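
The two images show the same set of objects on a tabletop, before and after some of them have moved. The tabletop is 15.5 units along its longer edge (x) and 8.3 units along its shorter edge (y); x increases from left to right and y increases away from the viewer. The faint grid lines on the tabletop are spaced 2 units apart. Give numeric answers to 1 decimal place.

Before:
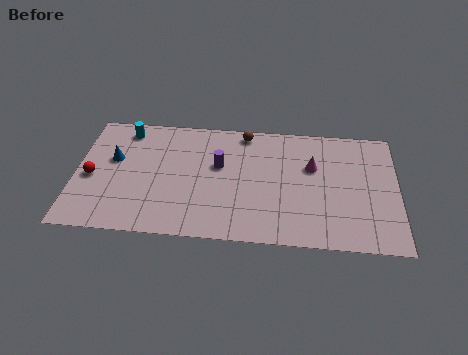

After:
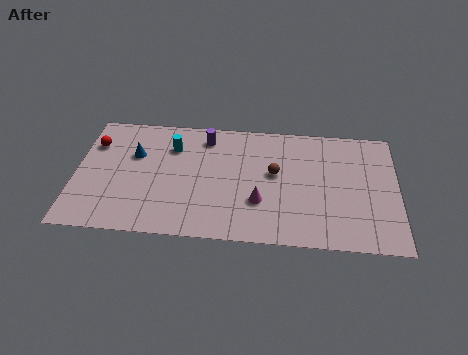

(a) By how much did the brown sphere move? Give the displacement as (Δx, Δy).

(1.5, -2.7)

The brown sphere started near (8.1, 7.4) and ended near (9.6, 4.7).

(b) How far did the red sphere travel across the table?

2.3

The red sphere moved from about (0.8, 3.7) to (0.8, 6.0), a distance of √(0.0² + 2.3²) ≈ 2.3.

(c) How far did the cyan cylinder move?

2.5

The cyan cylinder was near (2.3, 7.1) before and (4.6, 6.1) after, so it travelled √(2.3² + 1.0²) ≈ 2.5 units.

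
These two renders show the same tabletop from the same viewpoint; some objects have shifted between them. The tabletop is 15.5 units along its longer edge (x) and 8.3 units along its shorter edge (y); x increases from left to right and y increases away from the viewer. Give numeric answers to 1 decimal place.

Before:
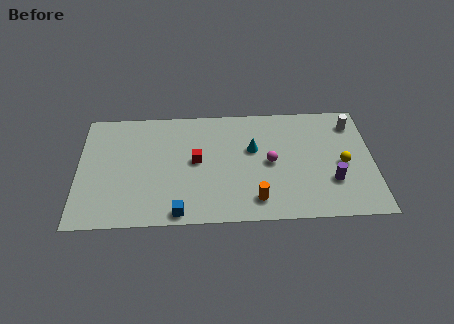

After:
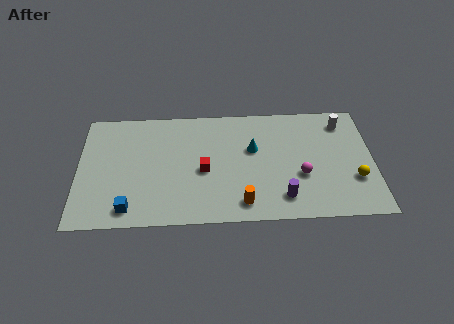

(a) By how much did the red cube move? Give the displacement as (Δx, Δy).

(0.4, -0.7)

From the two frames, the red cube sits at roughly (6.2, 4.4) before and (6.6, 3.7) after.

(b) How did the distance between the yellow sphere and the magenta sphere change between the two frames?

-1.0

They were about 3.8 units apart before and 2.8 after — 1.0 units closer together.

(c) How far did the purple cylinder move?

2.8

The purple cylinder was near (13.3, 2.6) before and (10.7, 1.6) after, so it travelled √(2.6² + 1.0²) ≈ 2.8 units.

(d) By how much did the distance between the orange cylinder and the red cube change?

-1.1

The distance was about 4.2 in the first image and 3.1 in the second, so they moved 1.1 units closer together.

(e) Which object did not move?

the cyan cone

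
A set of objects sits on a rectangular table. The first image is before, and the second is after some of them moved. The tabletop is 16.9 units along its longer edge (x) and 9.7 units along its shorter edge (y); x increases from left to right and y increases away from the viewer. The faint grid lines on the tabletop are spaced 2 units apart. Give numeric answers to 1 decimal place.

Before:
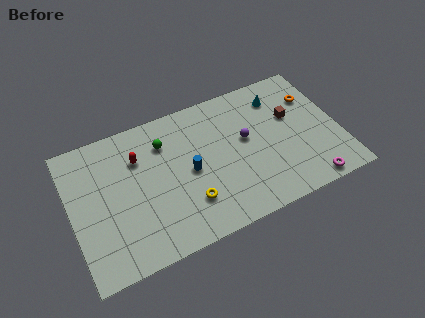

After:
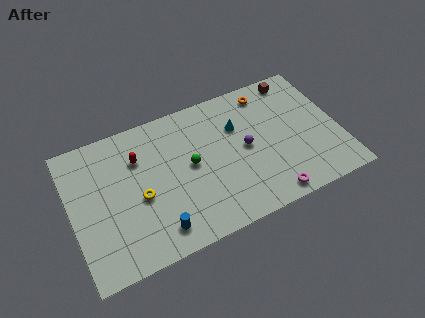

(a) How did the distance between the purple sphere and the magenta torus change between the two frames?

-1.7

They were about 5.7 units apart before and 4.0 after — 1.7 units closer together.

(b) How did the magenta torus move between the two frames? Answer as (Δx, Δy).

(-2.5, 0.1)

From the two frames, the magenta torus sits at roughly (14.5, 0.9) before and (12.0, 1.0) after.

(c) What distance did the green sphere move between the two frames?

2.6

The green sphere moved from about (6.1, 7.3) to (7.5, 5.1), a distance of √(1.4² + 2.2²) ≈ 2.6.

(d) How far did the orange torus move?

3.1

From (15.6, 6.9) to (12.8, 8.3), the orange torus covered √(2.8² + 1.4²) ≈ 3.1 units.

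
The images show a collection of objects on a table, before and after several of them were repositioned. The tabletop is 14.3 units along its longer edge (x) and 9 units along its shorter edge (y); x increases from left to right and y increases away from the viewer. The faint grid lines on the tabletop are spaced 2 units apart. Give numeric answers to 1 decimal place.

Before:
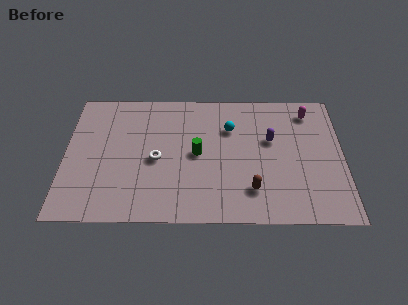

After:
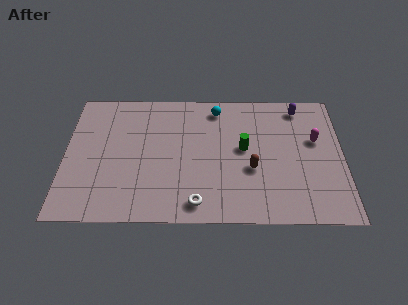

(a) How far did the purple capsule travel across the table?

2.7

From (10.6, 5.5) to (12.1, 7.8), the purple capsule covered √(1.5² + 2.3²) ≈ 2.7 units.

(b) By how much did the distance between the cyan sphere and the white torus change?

+2.2

They were about 4.4 units apart before and 6.6 after — 2.2 units further apart.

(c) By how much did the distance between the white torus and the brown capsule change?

-1.7

They were about 5.3 units apart before and 3.6 after — 1.7 units closer together.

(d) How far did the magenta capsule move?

2.0

The magenta capsule was near (12.6, 7.5) before and (12.9, 5.5) after, so it travelled √(0.3² + 2.0²) ≈ 2.0 units.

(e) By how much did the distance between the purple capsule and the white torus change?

+2.4

The distance was about 6.1 in the first image and 8.5 in the second, so they moved 2.4 units further apart.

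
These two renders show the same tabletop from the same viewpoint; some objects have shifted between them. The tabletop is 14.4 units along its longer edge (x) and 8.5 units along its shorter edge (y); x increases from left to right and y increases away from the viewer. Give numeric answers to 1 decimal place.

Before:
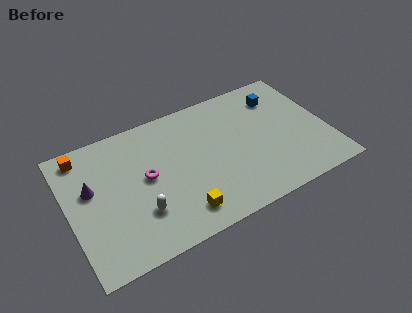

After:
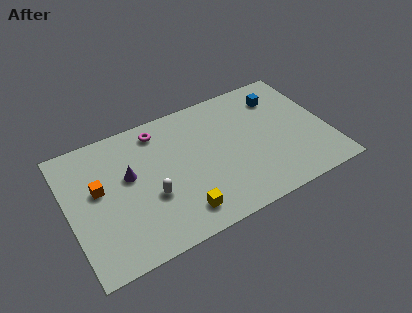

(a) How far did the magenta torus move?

2.9

The magenta torus was near (4.3, 4.5) before and (5.3, 7.2) after, so it travelled √(1.0² + 2.7²) ≈ 2.9 units.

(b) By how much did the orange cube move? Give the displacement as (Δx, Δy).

(0.6, -2.5)

From the two frames, the orange cube sits at roughly (1.1, 7.4) before and (1.7, 4.9) after.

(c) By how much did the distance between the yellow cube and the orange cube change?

-2.2

They were about 7.5 units apart before and 5.3 after — 2.2 units closer together.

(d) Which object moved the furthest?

the magenta torus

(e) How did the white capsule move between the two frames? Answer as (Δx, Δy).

(0.7, 0.7)

The white capsule was at about (3.7, 2.5) and moved to about (4.4, 3.2).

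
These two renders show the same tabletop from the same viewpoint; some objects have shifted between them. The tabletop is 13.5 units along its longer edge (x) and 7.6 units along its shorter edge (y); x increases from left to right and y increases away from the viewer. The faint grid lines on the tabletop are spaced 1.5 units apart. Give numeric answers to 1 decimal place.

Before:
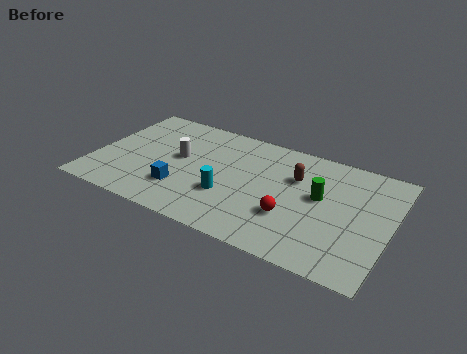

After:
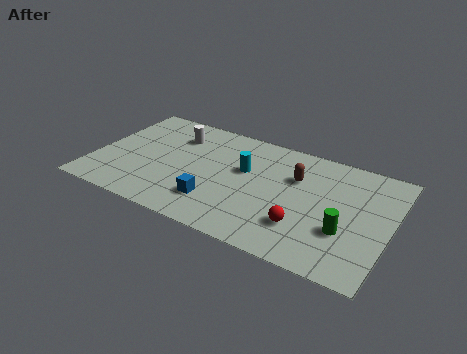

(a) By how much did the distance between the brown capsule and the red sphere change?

+0.5

The distance was about 2.6 in the first image and 3.1 in the second, so they moved 0.5 units further apart.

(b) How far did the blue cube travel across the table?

1.6

From (4.2, 2.1) to (5.8, 1.9), the blue cube covered √(1.6² + 0.2²) ≈ 1.6 units.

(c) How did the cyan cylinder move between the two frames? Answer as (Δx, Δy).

(0.5, 2.0)

The cyan cylinder started near (6.3, 2.6) and ended near (6.8, 4.6).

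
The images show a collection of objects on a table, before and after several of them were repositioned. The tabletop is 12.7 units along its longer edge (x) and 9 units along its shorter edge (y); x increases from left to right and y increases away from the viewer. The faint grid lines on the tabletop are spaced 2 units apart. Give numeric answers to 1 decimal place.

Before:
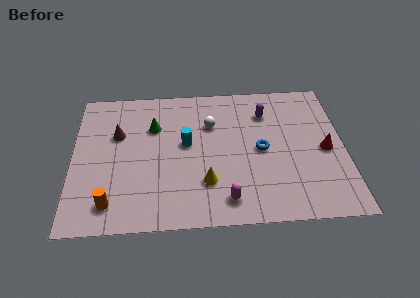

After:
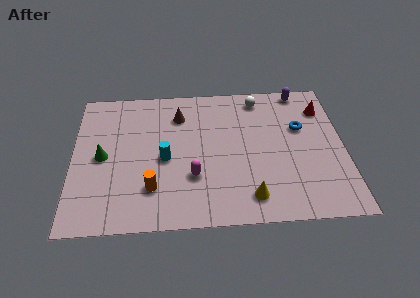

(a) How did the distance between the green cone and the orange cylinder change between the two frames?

-2.0

Before: roughly 5.1 units apart; after: 3.1. That's 2.0 units closer together.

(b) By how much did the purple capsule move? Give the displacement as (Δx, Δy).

(1.7, 1.4)

The purple capsule was at about (9.1, 6.8) and moved to about (10.8, 8.2).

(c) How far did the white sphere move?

2.8

The white sphere was near (6.5, 6.2) before and (8.8, 7.8) after, so it travelled √(2.3² + 1.6²) ≈ 2.8 units.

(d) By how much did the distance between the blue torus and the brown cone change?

-1.0

They were about 6.8 units apart before and 5.8 after — 1.0 units closer together.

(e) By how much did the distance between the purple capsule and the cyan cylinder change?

+3.5

The distance was about 4.2 in the first image and 7.7 in the second, so they moved 3.5 units further apart.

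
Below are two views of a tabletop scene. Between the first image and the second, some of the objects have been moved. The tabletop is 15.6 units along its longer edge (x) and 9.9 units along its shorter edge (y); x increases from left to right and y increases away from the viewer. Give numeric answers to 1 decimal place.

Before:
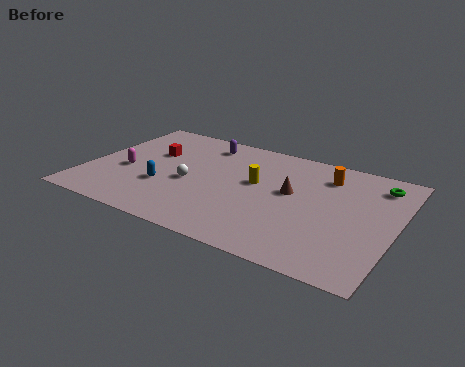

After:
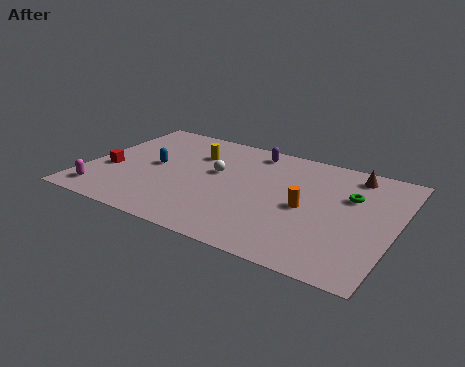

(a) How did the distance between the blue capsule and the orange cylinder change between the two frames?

-1.0

They were about 8.9 units apart before and 7.9 after — 1.0 units closer together.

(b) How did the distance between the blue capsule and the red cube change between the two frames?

-0.6

They were about 3.1 units apart before and 2.5 after — 0.6 units closer together.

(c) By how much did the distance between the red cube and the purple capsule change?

+5.1

Before: roughly 3.1 units apart; after: 8.2. That's 5.1 units further apart.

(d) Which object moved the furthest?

the brown cone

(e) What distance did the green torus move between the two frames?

2.0

From (14.4, 8.1) to (13.2, 6.5), the green torus covered √(1.2² + 1.6²) ≈ 2.0 units.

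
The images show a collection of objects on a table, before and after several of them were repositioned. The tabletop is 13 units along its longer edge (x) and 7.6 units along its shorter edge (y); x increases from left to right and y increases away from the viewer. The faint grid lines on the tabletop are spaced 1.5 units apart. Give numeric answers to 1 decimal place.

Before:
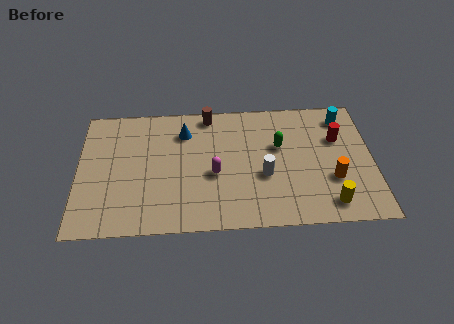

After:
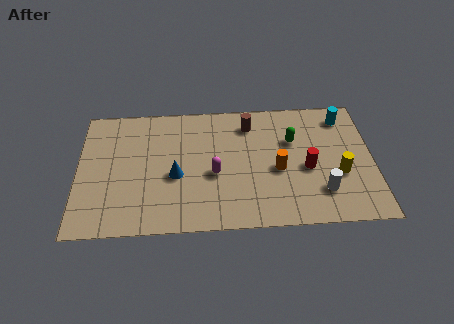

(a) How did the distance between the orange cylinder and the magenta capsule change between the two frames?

-2.4

They were about 5.2 units apart before and 2.8 after — 2.4 units closer together.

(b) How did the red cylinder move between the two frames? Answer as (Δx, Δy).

(-1.4, -1.7)

From the two frames, the red cylinder sits at roughly (11.5, 5.0) before and (10.1, 3.3) after.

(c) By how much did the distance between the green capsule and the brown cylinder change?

-1.5

They were about 3.7 units apart before and 2.2 after — 1.5 units closer together.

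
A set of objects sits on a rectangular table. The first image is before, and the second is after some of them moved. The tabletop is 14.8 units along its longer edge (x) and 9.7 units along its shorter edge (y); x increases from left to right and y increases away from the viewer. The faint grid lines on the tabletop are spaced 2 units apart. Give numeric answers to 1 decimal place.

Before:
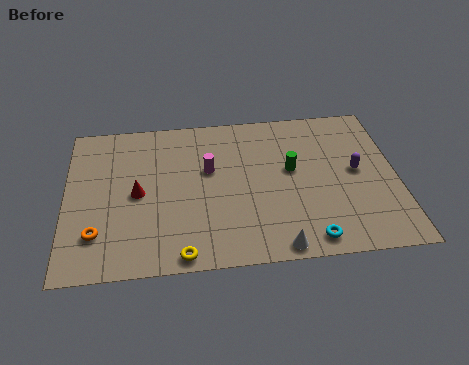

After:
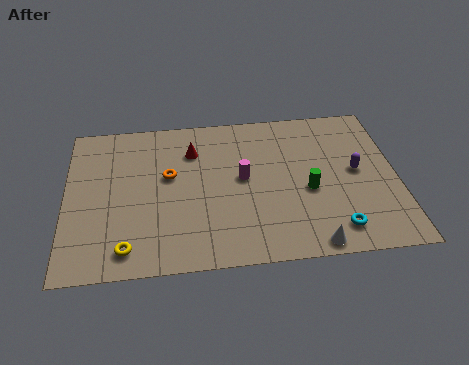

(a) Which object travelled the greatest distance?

the orange torus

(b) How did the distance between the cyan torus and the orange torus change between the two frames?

-1.0

They were about 9.4 units apart before and 8.4 after — 1.0 units closer together.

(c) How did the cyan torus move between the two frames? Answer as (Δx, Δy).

(1.2, 0.5)

From the two frames, the cyan torus sits at roughly (10.7, 1.1) before and (11.9, 1.6) after.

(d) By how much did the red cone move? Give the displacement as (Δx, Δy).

(2.5, 2.5)

The red cone started near (3.2, 4.7) and ended near (5.7, 7.2).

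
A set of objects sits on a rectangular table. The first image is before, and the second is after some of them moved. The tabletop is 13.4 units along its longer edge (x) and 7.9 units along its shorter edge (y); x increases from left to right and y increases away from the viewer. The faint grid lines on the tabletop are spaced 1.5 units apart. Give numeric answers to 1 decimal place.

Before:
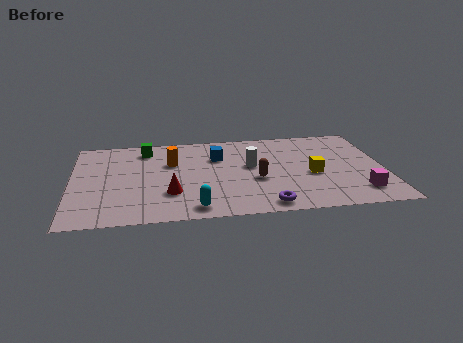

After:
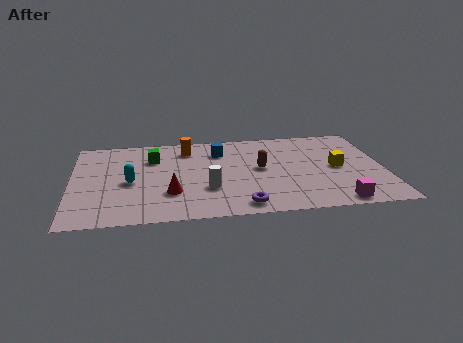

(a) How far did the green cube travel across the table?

0.9

The green cube moved from about (3.2, 6.6) to (3.5, 5.7), a distance of √(0.3² + 0.9²) ≈ 0.9.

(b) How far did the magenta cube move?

1.3

From (12.2, 1.6) to (11.2, 0.8), the magenta cube covered √(1.0² + 0.8²) ≈ 1.3 units.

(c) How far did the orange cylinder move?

1.4

The orange cylinder was near (4.3, 5.2) before and (5.0, 6.4) after, so it travelled √(0.7² + 1.2²) ≈ 1.4 units.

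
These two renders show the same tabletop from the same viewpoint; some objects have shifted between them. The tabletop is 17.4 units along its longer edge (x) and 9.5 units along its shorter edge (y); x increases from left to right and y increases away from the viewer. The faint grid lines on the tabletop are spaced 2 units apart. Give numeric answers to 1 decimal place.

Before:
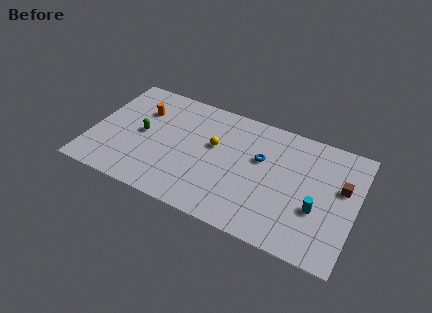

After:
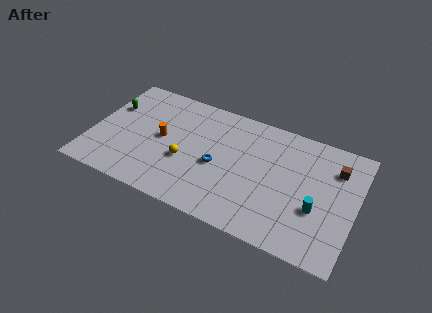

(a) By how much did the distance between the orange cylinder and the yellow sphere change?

-3.0

Before: roughly 5.1 units apart; after: 2.1. That's 3.0 units closer together.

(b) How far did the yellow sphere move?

2.6

The yellow sphere moved from about (8.0, 5.7) to (6.3, 3.7), a distance of √(1.7² + 2.0²) ≈ 2.6.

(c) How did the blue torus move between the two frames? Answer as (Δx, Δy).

(-2.7, -1.7)

The blue torus started near (11.1, 5.9) and ended near (8.4, 4.2).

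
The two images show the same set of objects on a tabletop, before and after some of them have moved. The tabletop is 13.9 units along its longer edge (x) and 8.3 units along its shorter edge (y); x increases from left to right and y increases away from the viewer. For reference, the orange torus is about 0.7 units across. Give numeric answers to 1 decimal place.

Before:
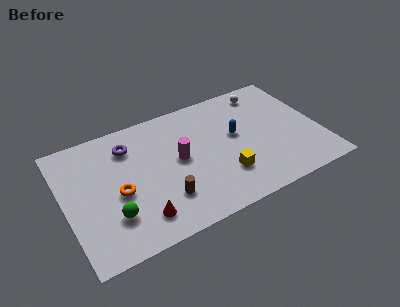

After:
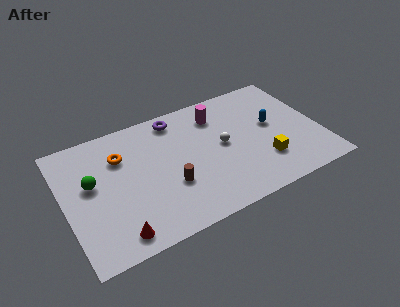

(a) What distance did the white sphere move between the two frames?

4.0

From (11.4, 7.1) to (8.6, 4.3), the white sphere covered √(2.8² + 2.8²) ≈ 4.0 units.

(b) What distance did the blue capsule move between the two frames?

2.0

From (9.4, 4.7) to (11.4, 4.6), the blue capsule covered √(2.0² + 0.1²) ≈ 2.0 units.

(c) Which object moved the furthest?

the white sphere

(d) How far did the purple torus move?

2.8

From (3.7, 6.4) to (6.4, 7.2), the purple torus covered √(2.7² + 0.8²) ≈ 2.8 units.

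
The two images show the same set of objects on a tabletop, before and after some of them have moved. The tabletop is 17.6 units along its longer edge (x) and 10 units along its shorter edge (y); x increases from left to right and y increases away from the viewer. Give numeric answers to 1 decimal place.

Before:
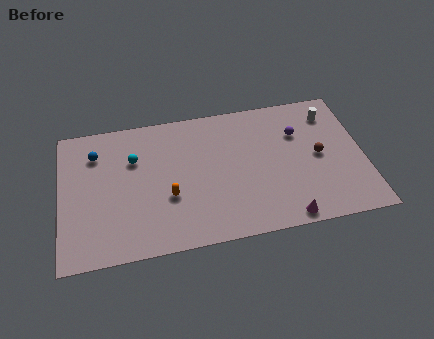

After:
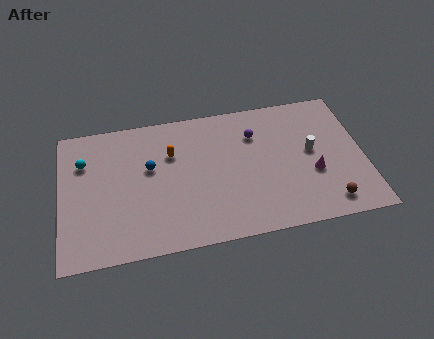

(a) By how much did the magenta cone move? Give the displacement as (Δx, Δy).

(1.8, 2.9)

The magenta cone started near (12.8, 0.9) and ended near (14.6, 3.8).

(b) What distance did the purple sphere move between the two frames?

2.5

From (13.9, 6.9) to (11.4, 7.3), the purple sphere covered √(2.5² + 0.4²) ≈ 2.5 units.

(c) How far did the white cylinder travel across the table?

2.9

The white cylinder moved from about (15.9, 8.0) to (14.6, 5.4), a distance of √(1.3² + 2.6²) ≈ 2.9.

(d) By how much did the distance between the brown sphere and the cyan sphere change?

+4.1

The distance was about 10.9 in the first image and 15.0 in the second, so they moved 4.1 units further apart.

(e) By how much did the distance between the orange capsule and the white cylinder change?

-2.4

The distance was about 10.6 in the first image and 8.2 in the second, so they moved 2.4 units closer together.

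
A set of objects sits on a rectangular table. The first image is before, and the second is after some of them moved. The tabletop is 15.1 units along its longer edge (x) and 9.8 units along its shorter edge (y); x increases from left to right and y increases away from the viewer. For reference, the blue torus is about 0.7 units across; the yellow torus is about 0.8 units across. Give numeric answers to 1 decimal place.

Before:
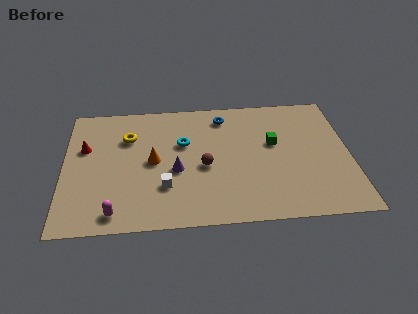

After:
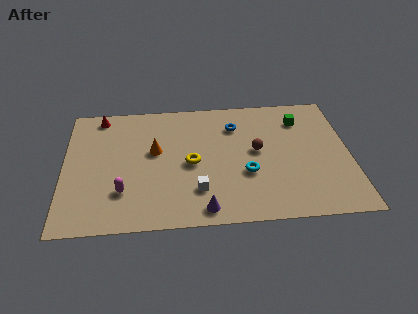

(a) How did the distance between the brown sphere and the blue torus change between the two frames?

-1.7

The distance was about 4.1 in the first image and 2.4 in the second, so they moved 1.7 units closer together.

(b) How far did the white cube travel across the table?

1.7

The white cube moved from about (5.3, 2.9) to (7.0, 2.5), a distance of √(1.7² + 0.4²) ≈ 1.7.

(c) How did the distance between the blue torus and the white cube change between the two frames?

-0.9

The distance was about 6.2 in the first image and 5.3 in the second, so they moved 0.9 units closer together.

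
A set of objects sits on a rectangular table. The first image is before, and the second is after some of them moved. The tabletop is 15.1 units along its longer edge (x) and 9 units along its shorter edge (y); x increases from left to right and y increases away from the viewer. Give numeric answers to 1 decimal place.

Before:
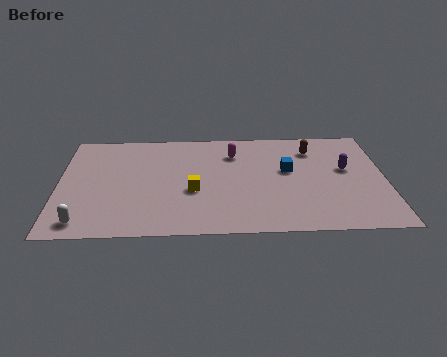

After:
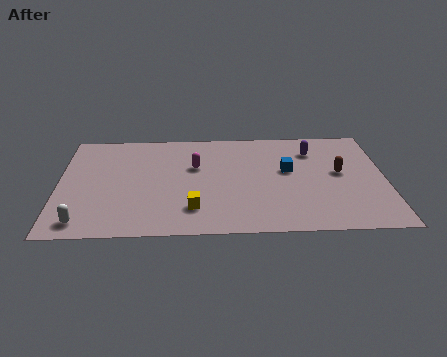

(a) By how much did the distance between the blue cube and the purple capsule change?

-0.6

Before: roughly 2.7 units apart; after: 2.1. That's 0.6 units closer together.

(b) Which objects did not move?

the blue cube and the white capsule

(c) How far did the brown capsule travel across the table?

2.4

The brown capsule was near (11.8, 7.0) before and (13.0, 4.9) after, so it travelled √(1.2² + 2.1²) ≈ 2.4 units.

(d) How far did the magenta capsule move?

2.1

The magenta capsule was near (8.1, 6.8) before and (6.3, 5.7) after, so it travelled √(1.8² + 1.1²) ≈ 2.1 units.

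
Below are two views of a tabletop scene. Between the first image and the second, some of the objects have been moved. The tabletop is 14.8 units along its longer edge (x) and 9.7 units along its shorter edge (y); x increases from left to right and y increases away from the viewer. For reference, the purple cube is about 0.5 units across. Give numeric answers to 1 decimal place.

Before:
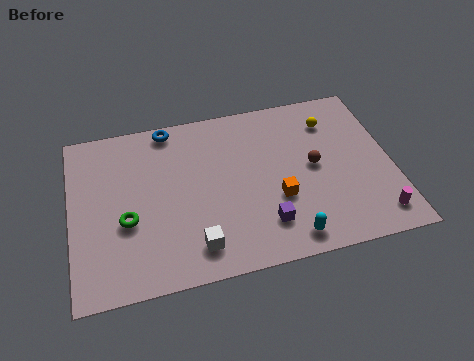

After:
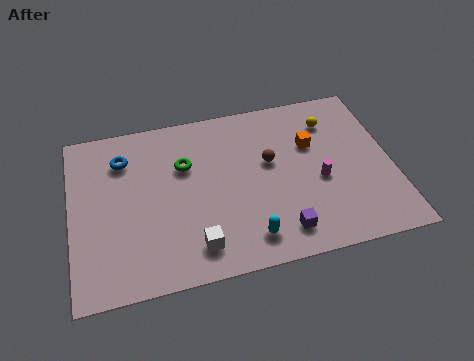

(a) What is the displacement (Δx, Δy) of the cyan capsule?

(-1.8, 0.4)

The cyan capsule started near (9.7, 1.2) and ended near (7.9, 1.6).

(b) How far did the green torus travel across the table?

3.8

The green torus was near (2.5, 3.8) before and (5.3, 6.4) after, so it travelled √(2.8² + 2.6²) ≈ 3.8 units.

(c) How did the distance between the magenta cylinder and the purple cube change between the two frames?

-1.9

The distance was about 5.1 in the first image and 3.2 in the second, so they moved 1.9 units closer together.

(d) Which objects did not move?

the white cube and the yellow sphere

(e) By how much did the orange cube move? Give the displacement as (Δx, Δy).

(1.8, 2.8)

The orange cube started near (9.4, 3.5) and ended near (11.2, 6.3).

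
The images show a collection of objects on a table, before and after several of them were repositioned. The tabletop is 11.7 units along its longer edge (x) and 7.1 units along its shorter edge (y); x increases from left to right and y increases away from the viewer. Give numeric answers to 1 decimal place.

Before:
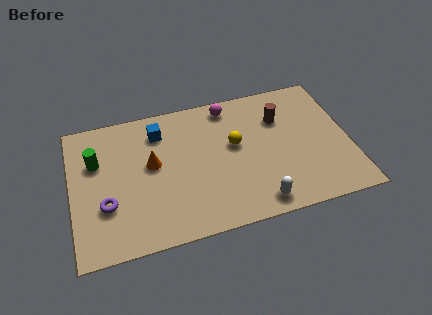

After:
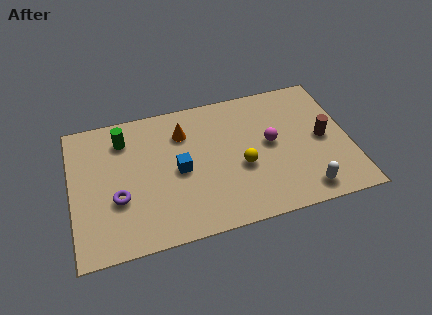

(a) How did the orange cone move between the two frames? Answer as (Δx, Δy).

(1.4, 1.3)

From the two frames, the orange cone sits at roughly (3.4, 4.0) before and (4.8, 5.3) after.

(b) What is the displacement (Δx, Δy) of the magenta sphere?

(1.6, -2.4)

The magenta sphere was at about (6.8, 6.2) and moved to about (8.4, 3.8).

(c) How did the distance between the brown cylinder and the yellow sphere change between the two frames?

+1.4

The distance was about 2.2 in the first image and 3.6 in the second, so they moved 1.4 units further apart.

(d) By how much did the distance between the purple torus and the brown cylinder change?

+0.8

They were about 7.9 units apart before and 8.7 after — 0.8 units further apart.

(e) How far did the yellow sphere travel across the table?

1.2

From (6.9, 4.1) to (7.1, 2.9), the yellow sphere covered √(0.2² + 1.2²) ≈ 1.2 units.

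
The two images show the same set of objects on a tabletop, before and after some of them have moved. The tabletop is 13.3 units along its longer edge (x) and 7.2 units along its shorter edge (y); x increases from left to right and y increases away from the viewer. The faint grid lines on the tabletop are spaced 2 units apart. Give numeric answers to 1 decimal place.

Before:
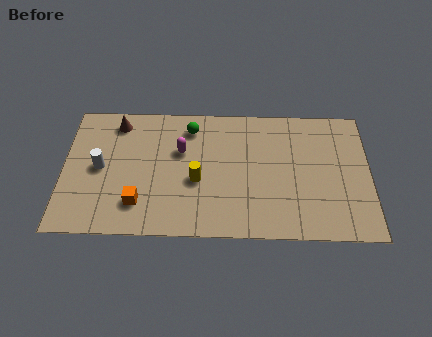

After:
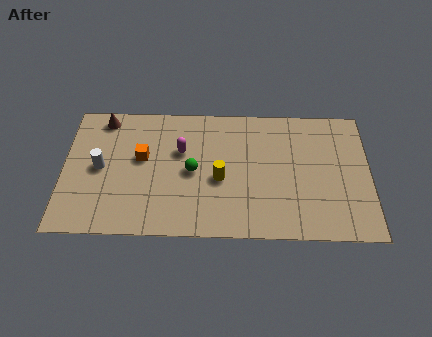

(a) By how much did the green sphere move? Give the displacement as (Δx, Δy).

(0.1, -2.4)

The green sphere started near (5.5, 5.9) and ended near (5.6, 3.5).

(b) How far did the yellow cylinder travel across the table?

1.0

From (5.8, 3.0) to (6.8, 3.1), the yellow cylinder covered √(1.0² + 0.1²) ≈ 1.0 units.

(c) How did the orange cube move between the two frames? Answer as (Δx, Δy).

(0.1, 2.5)

The orange cube was at about (3.3, 1.7) and moved to about (3.4, 4.2).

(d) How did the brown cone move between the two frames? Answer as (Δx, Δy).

(-0.6, 0.2)

From the two frames, the brown cone sits at roughly (2.3, 6.1) before and (1.7, 6.3) after.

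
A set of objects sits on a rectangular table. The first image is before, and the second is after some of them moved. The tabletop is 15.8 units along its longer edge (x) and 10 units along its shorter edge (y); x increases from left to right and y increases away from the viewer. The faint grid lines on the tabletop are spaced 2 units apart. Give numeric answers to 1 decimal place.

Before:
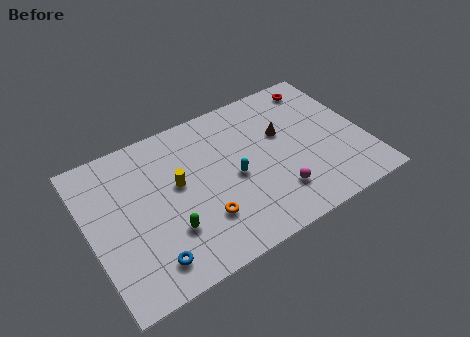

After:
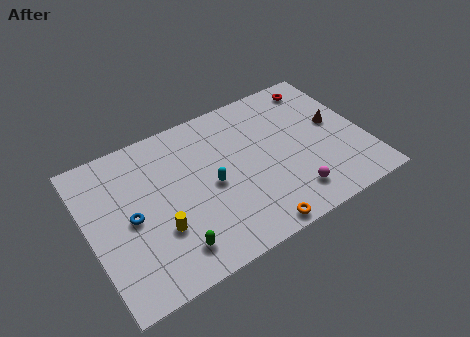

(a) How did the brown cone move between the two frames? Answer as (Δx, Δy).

(3.0, -0.7)

The brown cone was at about (11.3, 6.2) and moved to about (14.3, 5.5).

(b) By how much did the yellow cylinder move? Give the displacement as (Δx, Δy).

(-1.4, -2.4)

The yellow cylinder started near (5.1, 5.7) and ended near (3.7, 3.3).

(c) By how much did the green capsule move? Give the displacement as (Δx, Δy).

(0.0, -1.2)

The green capsule was at about (4.2, 3.0) and moved to about (4.2, 1.8).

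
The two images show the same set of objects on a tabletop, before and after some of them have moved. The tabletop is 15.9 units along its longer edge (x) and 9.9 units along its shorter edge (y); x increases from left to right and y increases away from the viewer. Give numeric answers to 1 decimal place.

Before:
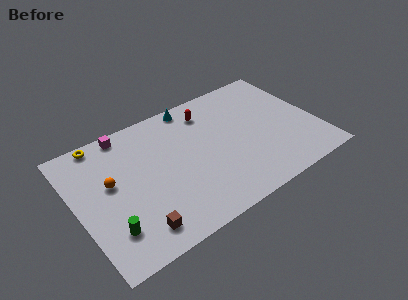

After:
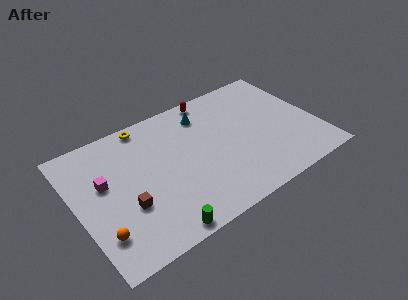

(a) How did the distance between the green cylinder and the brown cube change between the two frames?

+1.3

They were about 1.8 units apart before and 3.1 after — 1.3 units further apart.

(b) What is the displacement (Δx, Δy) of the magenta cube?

(-1.9, -3.1)

The magenta cube was at about (3.8, 9.0) and moved to about (1.9, 5.9).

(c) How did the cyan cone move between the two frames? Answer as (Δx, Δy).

(0.6, -1.1)

From the two frames, the cyan cone sits at roughly (8.3, 9.0) before and (8.9, 7.9) after.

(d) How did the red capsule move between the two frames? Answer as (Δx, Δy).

(0.4, 1.0)

The red capsule started near (9.2, 8.0) and ended near (9.6, 9.0).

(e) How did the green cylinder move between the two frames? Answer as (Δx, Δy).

(2.9, -1.6)

From the two frames, the green cylinder sits at roughly (1.7, 2.4) before and (4.6, 0.8) after.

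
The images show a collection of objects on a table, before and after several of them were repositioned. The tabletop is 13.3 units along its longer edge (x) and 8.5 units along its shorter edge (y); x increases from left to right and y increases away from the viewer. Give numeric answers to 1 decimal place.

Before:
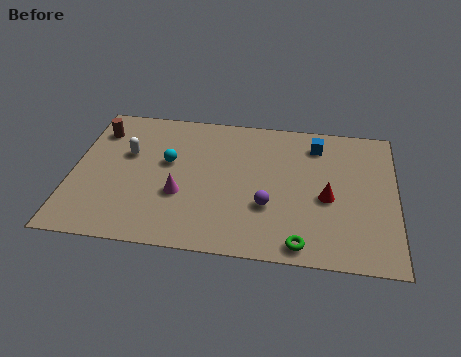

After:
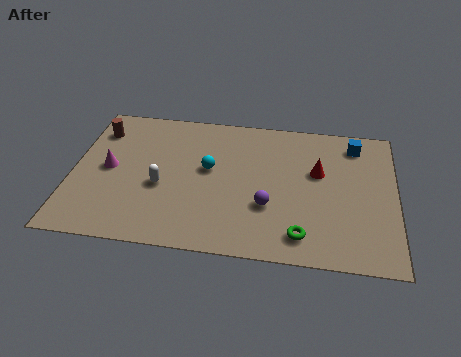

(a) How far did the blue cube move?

1.6

From (10.0, 6.9) to (11.6, 7.1), the blue cube covered √(1.6² + 0.2²) ≈ 1.6 units.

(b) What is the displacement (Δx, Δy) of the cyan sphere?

(1.7, -0.2)

The cyan sphere started near (3.9, 5.0) and ended near (5.6, 4.8).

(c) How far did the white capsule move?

2.3

The white capsule moved from about (2.2, 5.3) to (3.7, 3.5), a distance of √(1.5² + 1.8²) ≈ 2.3.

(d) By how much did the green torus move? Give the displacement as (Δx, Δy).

(0.0, 0.5)

The green torus was at about (9.5, 0.9) and moved to about (9.5, 1.4).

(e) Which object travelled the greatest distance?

the magenta cone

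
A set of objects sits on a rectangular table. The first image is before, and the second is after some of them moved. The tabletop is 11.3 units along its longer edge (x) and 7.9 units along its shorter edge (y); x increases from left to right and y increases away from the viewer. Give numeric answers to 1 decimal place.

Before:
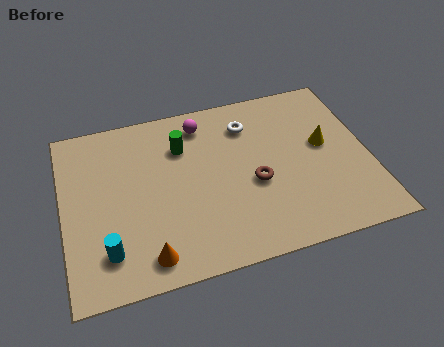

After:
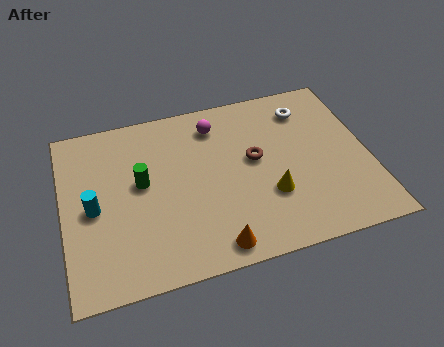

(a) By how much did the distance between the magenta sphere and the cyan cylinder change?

-0.8

They were about 6.2 units apart before and 5.4 after — 0.8 units closer together.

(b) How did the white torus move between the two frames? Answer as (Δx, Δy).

(2.2, 0.2)

The white torus was at about (7.0, 6.1) and moved to about (9.2, 6.3).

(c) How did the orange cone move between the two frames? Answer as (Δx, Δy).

(2.4, -0.2)

From the two frames, the orange cone sits at roughly (2.9, 1.1) before and (5.3, 0.9) after.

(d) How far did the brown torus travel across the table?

1.1

From (7.0, 3.3) to (7.1, 4.4), the brown torus covered √(0.1² + 1.1²) ≈ 1.1 units.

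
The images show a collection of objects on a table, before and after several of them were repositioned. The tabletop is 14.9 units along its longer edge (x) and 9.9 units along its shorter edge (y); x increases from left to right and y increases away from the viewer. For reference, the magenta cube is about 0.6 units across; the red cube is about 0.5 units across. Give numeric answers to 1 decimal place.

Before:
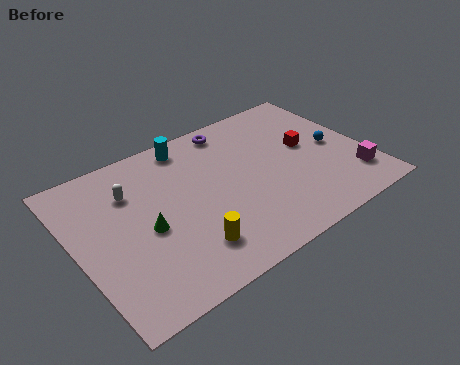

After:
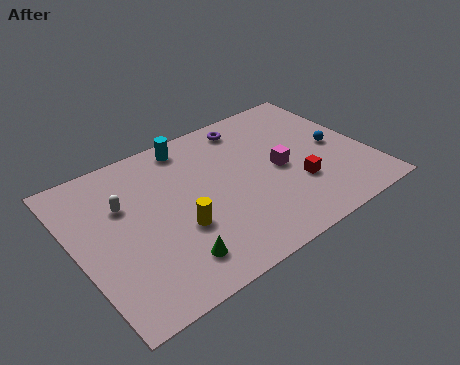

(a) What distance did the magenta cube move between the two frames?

4.2

The magenta cube was near (13.8, 2.2) before and (10.4, 4.7) after, so it travelled √(3.4² + 2.5²) ≈ 4.2 units.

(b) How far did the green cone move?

2.6

The green cone moved from about (3.4, 4.4) to (4.2, 1.9), a distance of √(0.8² + 2.5²) ≈ 2.6.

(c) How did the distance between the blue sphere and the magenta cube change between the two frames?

+0.4

Before: roughly 2.6 units apart; after: 3.0. That's 0.4 units further apart.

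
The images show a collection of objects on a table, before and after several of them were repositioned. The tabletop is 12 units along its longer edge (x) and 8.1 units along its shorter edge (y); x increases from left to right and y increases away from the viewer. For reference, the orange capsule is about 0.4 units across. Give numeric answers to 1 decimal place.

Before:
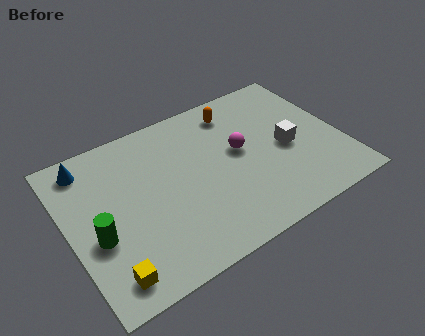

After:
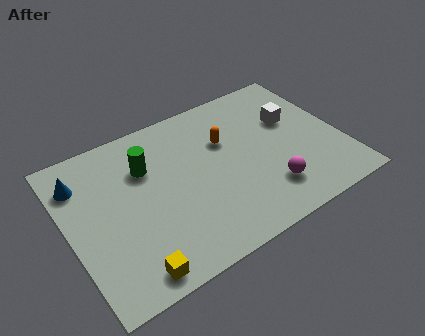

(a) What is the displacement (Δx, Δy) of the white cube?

(0.5, 1.4)

The white cube was at about (9.6, 3.7) and moved to about (10.1, 5.1).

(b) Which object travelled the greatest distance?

the green cylinder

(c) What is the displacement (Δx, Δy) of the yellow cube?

(0.9, -0.3)

From the two frames, the yellow cube sits at roughly (1.3, 1.2) before and (2.2, 0.9) after.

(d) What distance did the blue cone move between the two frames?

0.8

The blue cone was near (1.2, 6.9) before and (0.8, 6.2) after, so it travelled √(0.4² + 0.7²) ≈ 0.8 units.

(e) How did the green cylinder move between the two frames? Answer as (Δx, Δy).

(2.5, 2.4)

The green cylinder started near (1.1, 3.2) and ended near (3.6, 5.6).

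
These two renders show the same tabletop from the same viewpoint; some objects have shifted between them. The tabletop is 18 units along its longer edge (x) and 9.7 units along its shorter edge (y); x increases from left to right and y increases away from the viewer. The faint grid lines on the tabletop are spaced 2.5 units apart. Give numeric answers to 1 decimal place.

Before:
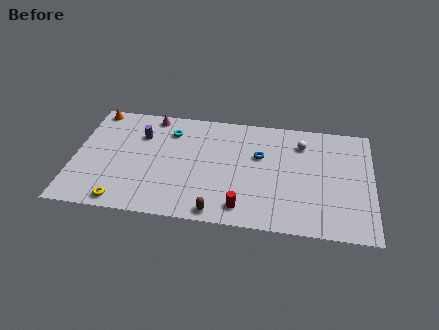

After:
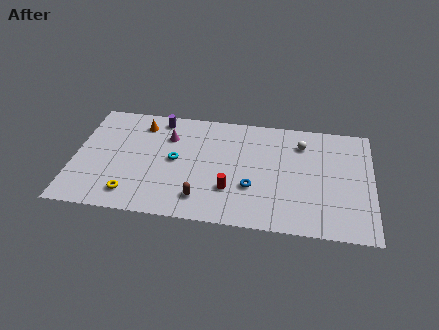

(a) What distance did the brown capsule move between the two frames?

1.4

The brown capsule moved from about (8.8, 0.9) to (7.8, 1.9), a distance of √(1.0² + 1.0²) ≈ 1.4.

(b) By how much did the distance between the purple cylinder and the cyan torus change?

+1.8

Before: roughly 1.9 units apart; after: 3.7. That's 1.8 units further apart.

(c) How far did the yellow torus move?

0.9

The yellow torus moved from about (3.1, 1.0) to (3.6, 1.7), a distance of √(0.5² + 0.7²) ≈ 0.9.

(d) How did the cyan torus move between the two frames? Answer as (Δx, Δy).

(0.4, -2.5)

From the two frames, the cyan torus sits at roughly (5.7, 7.5) before and (6.1, 5.0) after.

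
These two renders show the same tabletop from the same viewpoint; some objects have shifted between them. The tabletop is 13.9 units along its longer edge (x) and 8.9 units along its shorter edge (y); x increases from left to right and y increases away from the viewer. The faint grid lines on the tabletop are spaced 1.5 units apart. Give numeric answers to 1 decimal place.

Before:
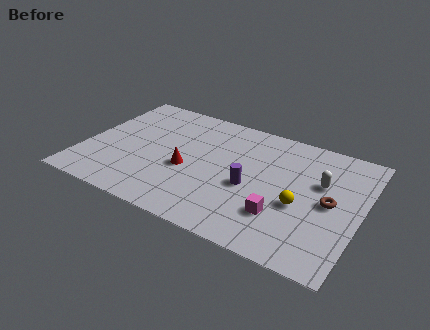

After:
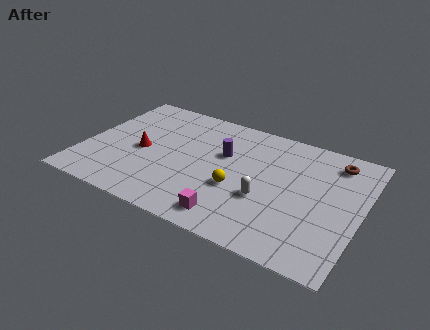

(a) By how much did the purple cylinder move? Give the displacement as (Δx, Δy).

(-1.6, 1.8)

From the two frames, the purple cylinder sits at roughly (8.5, 3.8) before and (6.9, 5.6) after.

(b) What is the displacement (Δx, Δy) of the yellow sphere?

(-3.1, -0.2)

The yellow sphere was at about (11.0, 3.6) and moved to about (7.9, 3.4).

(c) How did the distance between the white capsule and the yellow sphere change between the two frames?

-0.8

The distance was about 2.2 in the first image and 1.4 in the second, so they moved 0.8 units closer together.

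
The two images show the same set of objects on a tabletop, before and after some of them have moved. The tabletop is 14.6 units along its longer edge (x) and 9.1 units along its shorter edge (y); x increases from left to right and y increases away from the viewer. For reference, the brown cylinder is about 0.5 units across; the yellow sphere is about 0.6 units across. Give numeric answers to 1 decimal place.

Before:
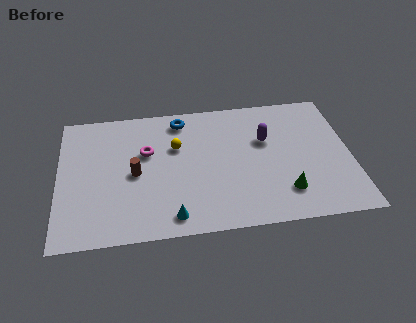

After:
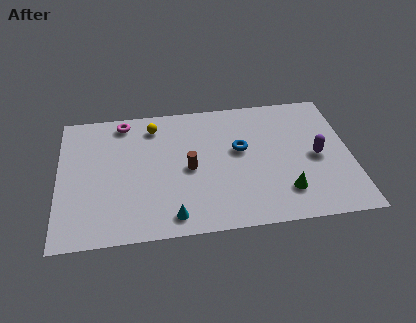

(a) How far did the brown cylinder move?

2.7

The brown cylinder was near (3.8, 4.3) before and (6.5, 4.3) after, so it travelled √(2.7² + 0.0²) ≈ 2.7 units.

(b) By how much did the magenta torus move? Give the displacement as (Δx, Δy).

(-1.1, 2.3)

The magenta torus was at about (4.4, 5.7) and moved to about (3.3, 8.0).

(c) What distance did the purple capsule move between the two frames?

2.9

From (10.4, 5.8) to (12.9, 4.3), the purple capsule covered √(2.5² + 1.5²) ≈ 2.9 units.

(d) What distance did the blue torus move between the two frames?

3.8

From (6.2, 7.8) to (9.1, 5.3), the blue torus covered √(2.9² + 2.5²) ≈ 3.8 units.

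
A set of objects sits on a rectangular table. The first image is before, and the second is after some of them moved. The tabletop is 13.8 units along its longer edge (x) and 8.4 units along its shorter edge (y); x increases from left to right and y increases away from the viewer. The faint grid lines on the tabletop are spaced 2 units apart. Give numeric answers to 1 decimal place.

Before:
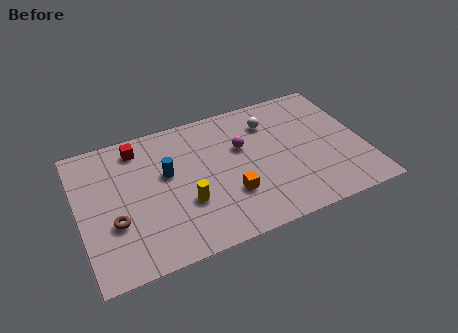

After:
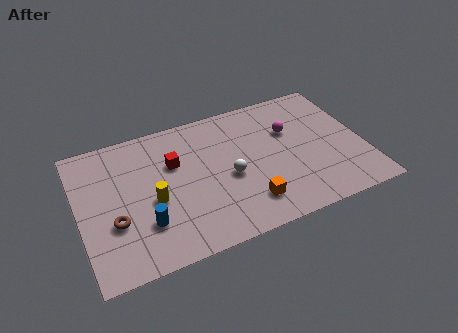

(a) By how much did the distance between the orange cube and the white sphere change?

-2.5

The distance was about 4.5 in the first image and 2.0 in the second, so they moved 2.5 units closer together.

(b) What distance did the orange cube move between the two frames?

1.1

The orange cube was near (7.1, 2.6) before and (7.9, 1.8) after, so it travelled √(0.8² + 0.8²) ≈ 1.1 units.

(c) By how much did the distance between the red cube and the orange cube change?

-1.1

Before: roughly 6.0 units apart; after: 4.9. That's 1.1 units closer together.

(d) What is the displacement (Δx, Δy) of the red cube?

(1.6, -1.6)

From the two frames, the red cube sits at roughly (3.1, 7.1) before and (4.7, 5.5) after.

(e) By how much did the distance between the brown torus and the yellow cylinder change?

-1.4

Before: roughly 3.4 units apart; after: 2.0. That's 1.4 units closer together.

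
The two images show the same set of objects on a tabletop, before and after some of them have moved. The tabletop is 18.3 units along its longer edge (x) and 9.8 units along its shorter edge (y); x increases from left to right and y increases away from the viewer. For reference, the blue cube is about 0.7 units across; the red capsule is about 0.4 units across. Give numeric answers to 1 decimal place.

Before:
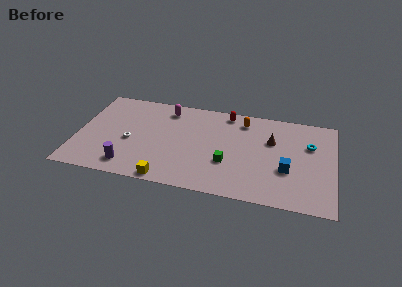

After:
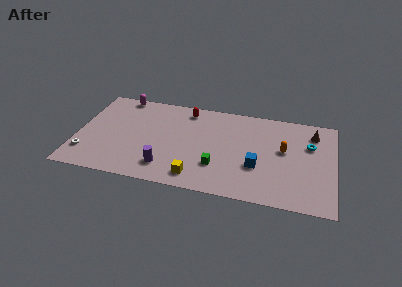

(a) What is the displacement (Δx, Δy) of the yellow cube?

(2.0, 0.7)

From the two frames, the yellow cube sits at roughly (6.7, 0.8) before and (8.7, 1.5) after.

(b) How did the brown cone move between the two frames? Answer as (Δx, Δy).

(2.9, 1.4)

The brown cone started near (13.8, 6.4) and ended near (16.7, 7.8).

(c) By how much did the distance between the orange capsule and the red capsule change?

+6.3

They were about 1.3 units apart before and 7.6 after — 6.3 units further apart.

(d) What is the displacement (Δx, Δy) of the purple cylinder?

(2.6, 0.4)

From the two frames, the purple cylinder sits at roughly (3.9, 1.6) before and (6.5, 2.0) after.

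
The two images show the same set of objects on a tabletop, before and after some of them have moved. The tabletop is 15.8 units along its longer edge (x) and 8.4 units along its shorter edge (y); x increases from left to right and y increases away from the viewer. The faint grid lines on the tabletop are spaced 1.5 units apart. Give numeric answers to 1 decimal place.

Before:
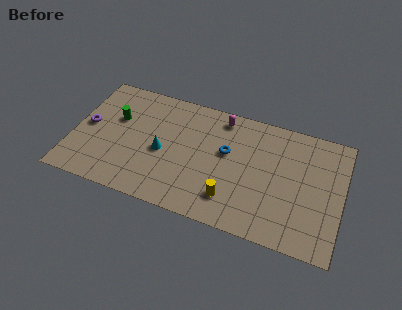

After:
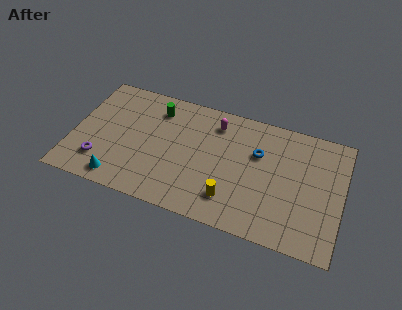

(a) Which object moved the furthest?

the cyan cone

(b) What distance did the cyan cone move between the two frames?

3.5

From (5.3, 3.8) to (3.0, 1.1), the cyan cone covered √(2.3² + 2.7²) ≈ 3.5 units.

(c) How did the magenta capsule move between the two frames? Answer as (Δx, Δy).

(-0.3, -0.5)

The magenta capsule was at about (8.5, 7.3) and moved to about (8.2, 6.8).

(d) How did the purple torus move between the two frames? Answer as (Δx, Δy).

(1.0, -2.3)

The purple torus started near (0.8, 4.3) and ended near (1.8, 2.0).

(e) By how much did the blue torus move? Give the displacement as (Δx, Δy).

(1.8, 0.5)

From the two frames, the blue torus sits at roughly (9.0, 5.0) before and (10.8, 5.5) after.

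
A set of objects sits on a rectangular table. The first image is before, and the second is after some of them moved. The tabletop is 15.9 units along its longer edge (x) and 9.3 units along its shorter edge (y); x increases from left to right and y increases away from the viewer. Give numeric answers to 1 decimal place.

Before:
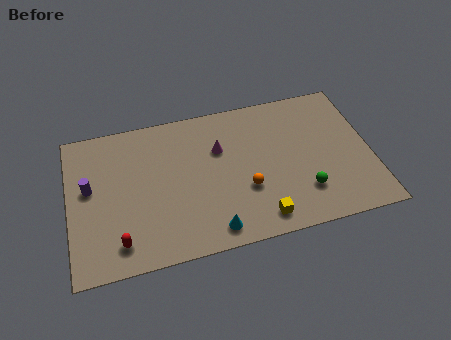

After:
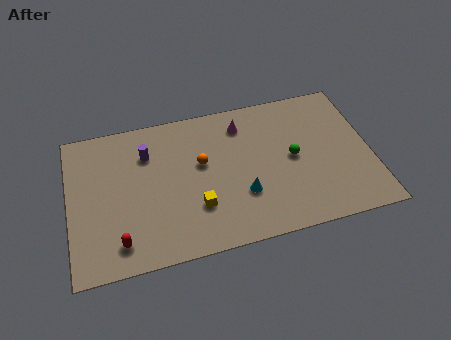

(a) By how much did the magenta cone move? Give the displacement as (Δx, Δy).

(1.3, 1.3)

The magenta cone was at about (8.0, 6.2) and moved to about (9.3, 7.5).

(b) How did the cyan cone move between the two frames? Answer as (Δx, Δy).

(1.7, 1.8)

From the two frames, the cyan cone sits at roughly (7.3, 1.2) before and (9.0, 3.0) after.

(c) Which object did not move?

the red capsule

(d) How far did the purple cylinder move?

3.4

The purple cylinder was near (1.1, 5.3) before and (4.2, 6.8) after, so it travelled √(3.1² + 1.5²) ≈ 3.4 units.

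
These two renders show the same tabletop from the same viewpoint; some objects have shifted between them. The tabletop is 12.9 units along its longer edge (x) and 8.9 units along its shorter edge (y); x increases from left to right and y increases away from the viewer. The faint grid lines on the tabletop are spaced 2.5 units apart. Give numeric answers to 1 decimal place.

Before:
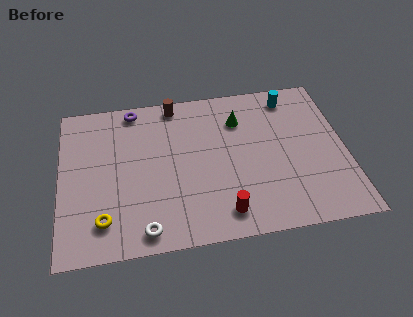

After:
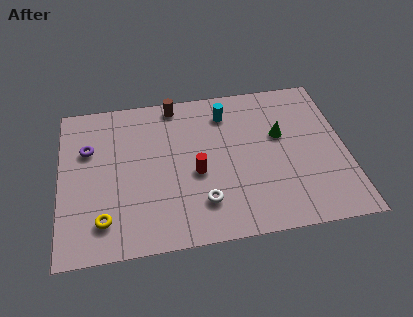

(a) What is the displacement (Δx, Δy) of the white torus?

(2.6, 1.1)

The white torus started near (3.7, 1.0) and ended near (6.3, 2.1).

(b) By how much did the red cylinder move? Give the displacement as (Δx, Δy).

(-1.1, 2.4)

From the two frames, the red cylinder sits at roughly (7.2, 1.4) before and (6.1, 3.8) after.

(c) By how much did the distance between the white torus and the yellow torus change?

+2.4

The distance was about 2.0 in the first image and 4.4 in the second, so they moved 2.4 units further apart.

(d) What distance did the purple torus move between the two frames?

3.0

From (3.4, 8.0) to (1.3, 5.9), the purple torus covered √(2.1² + 2.1²) ≈ 3.0 units.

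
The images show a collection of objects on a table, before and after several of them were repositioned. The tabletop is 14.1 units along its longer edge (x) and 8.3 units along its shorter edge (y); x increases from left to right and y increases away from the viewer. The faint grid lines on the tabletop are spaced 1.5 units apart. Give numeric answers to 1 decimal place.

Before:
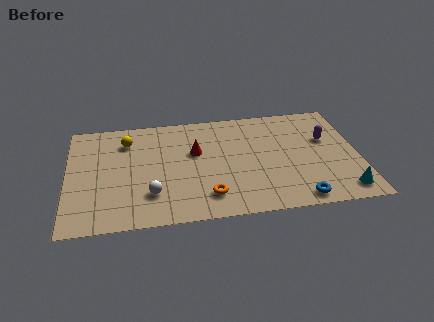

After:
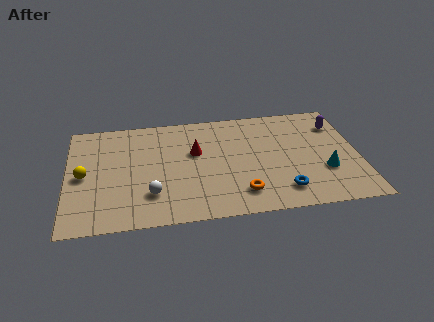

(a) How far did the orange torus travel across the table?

1.6

The orange torus moved from about (6.7, 1.7) to (8.3, 1.7), a distance of √(1.6² + 0.0²) ≈ 1.6.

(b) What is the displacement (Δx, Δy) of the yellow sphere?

(-2.1, -2.4)

From the two frames, the yellow sphere sits at roughly (2.9, 6.4) before and (0.8, 4.0) after.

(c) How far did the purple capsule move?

1.3

The purple capsule was near (12.6, 5.2) before and (13.2, 6.3) after, so it travelled √(0.6² + 1.1²) ≈ 1.3 units.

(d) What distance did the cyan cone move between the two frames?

1.8

The cyan cone was near (13.2, 1.2) before and (12.4, 2.8) after, so it travelled √(0.8² + 1.6²) ≈ 1.8 units.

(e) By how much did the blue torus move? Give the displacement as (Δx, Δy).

(-0.7, 0.7)

The blue torus was at about (11.0, 0.9) and moved to about (10.3, 1.6).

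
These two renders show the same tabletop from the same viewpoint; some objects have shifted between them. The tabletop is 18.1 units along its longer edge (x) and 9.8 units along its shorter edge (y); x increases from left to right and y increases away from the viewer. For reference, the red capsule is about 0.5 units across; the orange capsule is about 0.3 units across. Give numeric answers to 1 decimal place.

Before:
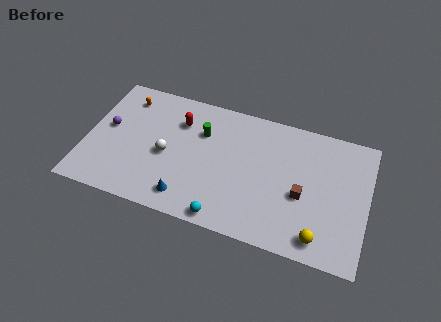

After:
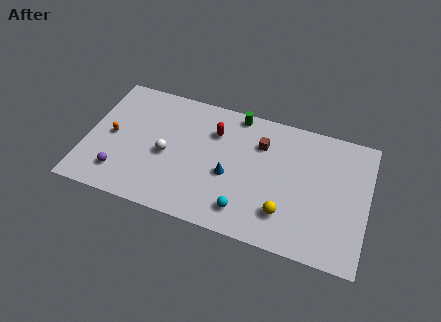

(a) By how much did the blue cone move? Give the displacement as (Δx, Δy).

(2.5, 2.5)

The blue cone was at about (6.8, 1.6) and moved to about (9.3, 4.1).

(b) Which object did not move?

the white sphere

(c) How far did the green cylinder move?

3.0

The green cylinder was near (7.3, 6.8) before and (9.4, 8.9) after, so it travelled √(2.1² + 2.1²) ≈ 3.0 units.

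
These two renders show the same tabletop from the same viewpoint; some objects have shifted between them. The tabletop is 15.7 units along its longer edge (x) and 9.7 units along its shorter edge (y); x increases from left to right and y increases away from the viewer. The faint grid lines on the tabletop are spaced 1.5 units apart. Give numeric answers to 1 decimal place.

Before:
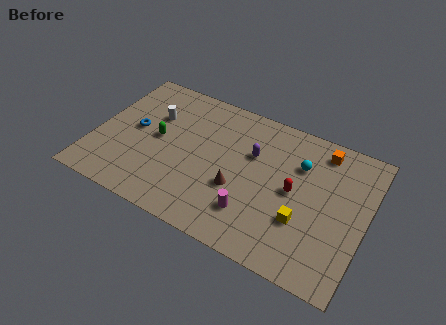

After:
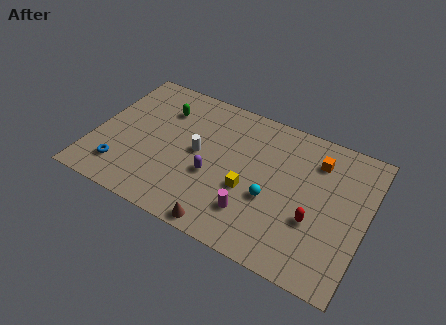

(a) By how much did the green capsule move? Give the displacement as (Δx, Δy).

(0.0, 2.2)

The green capsule was at about (3.6, 5.0) and moved to about (3.6, 7.2).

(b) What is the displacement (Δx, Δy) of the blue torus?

(-0.3, -3.1)

From the two frames, the blue torus sits at roughly (2.2, 5.1) before and (1.9, 2.0) after.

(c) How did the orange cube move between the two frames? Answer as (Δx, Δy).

(-0.2, -0.8)

From the two frames, the orange cube sits at roughly (12.8, 8.3) before and (12.6, 7.5) after.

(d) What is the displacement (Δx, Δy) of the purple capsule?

(-2.0, -2.5)

The purple capsule started near (9.0, 6.3) and ended near (7.0, 3.8).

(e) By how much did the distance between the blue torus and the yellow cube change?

-2.9

They were about 10.3 units apart before and 7.4 after — 2.9 units closer together.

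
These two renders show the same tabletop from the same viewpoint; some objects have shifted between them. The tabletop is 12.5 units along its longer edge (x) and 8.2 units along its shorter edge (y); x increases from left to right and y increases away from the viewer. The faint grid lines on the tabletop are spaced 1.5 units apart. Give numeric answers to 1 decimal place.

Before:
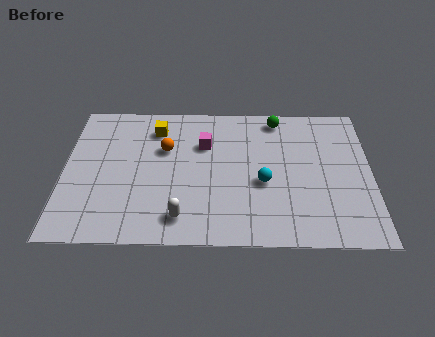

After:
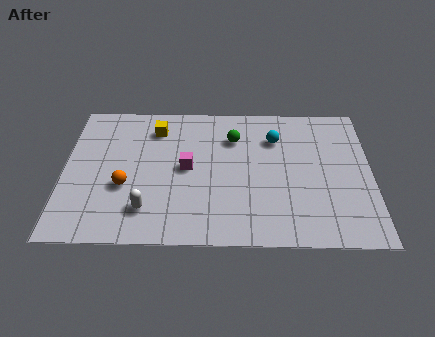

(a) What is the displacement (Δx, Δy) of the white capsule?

(-1.4, 0.4)

From the two frames, the white capsule sits at roughly (4.8, 1.4) before and (3.4, 1.8) after.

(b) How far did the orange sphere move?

2.7

From (4.1, 5.3) to (2.5, 3.1), the orange sphere covered √(1.6² + 2.2²) ≈ 2.7 units.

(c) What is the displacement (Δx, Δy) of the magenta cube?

(-0.7, -1.4)

The magenta cube was at about (5.7, 5.6) and moved to about (5.0, 4.2).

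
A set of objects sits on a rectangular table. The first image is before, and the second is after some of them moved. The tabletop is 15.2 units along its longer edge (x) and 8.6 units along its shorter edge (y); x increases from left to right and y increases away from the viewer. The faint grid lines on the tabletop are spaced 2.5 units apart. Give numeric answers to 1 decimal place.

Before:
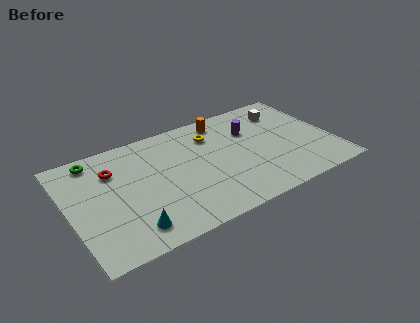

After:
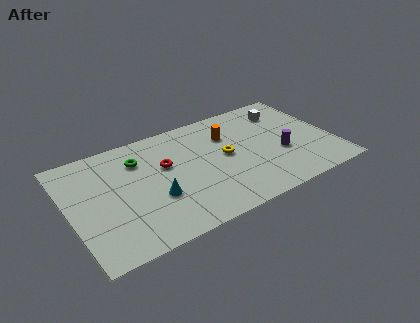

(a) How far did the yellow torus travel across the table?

2.1

From (8.5, 6.5) to (9.0, 4.5), the yellow torus covered √(0.5² + 2.0²) ≈ 2.1 units.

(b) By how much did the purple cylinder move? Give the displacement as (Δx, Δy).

(1.4, -2.6)

From the two frames, the purple cylinder sits at roughly (10.7, 5.9) before and (12.1, 3.3) after.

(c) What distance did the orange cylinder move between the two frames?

1.3

From (9.3, 7.4) to (9.4, 6.1), the orange cylinder covered √(0.1² + 1.3²) ≈ 1.3 units.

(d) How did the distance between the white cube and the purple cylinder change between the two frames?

+1.2

The distance was about 2.3 in the first image and 3.5 in the second, so they moved 1.2 units further apart.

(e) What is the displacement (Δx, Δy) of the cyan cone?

(1.6, 1.6)

From the two frames, the cyan cone sits at roughly (3.1, 1.5) before and (4.7, 3.1) after.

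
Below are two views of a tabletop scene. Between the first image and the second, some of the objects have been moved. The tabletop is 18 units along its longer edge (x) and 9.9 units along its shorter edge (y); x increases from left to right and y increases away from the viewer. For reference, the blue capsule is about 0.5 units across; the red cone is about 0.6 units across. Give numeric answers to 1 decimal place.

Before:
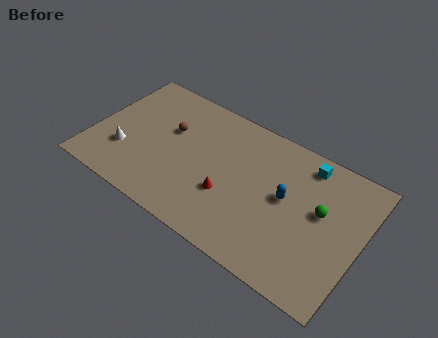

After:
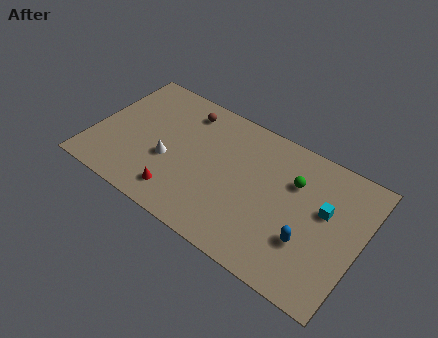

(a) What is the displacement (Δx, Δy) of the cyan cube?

(1.6, -2.6)

The cyan cube was at about (13.9, 8.5) and moved to about (15.5, 5.9).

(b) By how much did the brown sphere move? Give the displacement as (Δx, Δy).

(0.7, 2.0)

From the two frames, the brown sphere sits at roughly (4.9, 6.2) before and (5.6, 8.2) after.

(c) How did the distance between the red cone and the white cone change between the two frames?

-4.7

They were about 7.1 units apart before and 2.4 after — 4.7 units closer together.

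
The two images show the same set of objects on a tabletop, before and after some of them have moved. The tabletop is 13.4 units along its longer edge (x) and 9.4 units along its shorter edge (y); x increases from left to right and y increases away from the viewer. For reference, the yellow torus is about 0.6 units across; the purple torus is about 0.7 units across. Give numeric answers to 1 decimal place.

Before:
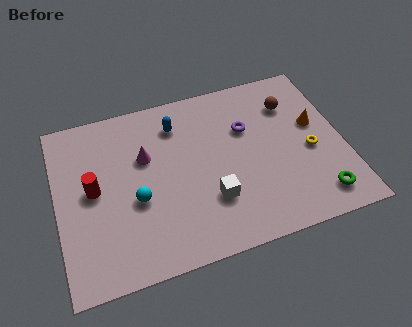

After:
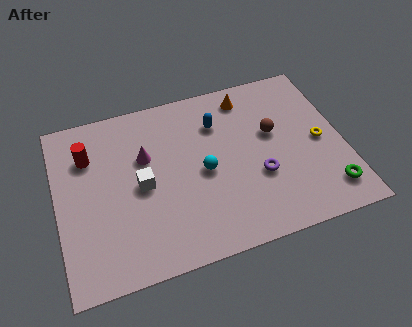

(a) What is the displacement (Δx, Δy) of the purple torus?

(0.3, -2.8)

The purple torus was at about (9.0, 6.2) and moved to about (9.3, 3.4).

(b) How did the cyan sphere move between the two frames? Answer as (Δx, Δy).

(3.2, 0.6)

From the two frames, the cyan sphere sits at roughly (3.6, 3.8) before and (6.8, 4.4) after.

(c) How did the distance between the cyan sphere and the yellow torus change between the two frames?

-2.7

The distance was about 8.2 in the first image and 5.5 in the second, so they moved 2.7 units closer together.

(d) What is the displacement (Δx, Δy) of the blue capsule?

(1.9, -0.5)

The blue capsule was at about (5.8, 7.4) and moved to about (7.7, 6.9).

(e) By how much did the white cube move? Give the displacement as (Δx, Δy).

(-3.1, 1.7)

From the two frames, the white cube sits at roughly (7.0, 2.8) before and (3.9, 4.5) after.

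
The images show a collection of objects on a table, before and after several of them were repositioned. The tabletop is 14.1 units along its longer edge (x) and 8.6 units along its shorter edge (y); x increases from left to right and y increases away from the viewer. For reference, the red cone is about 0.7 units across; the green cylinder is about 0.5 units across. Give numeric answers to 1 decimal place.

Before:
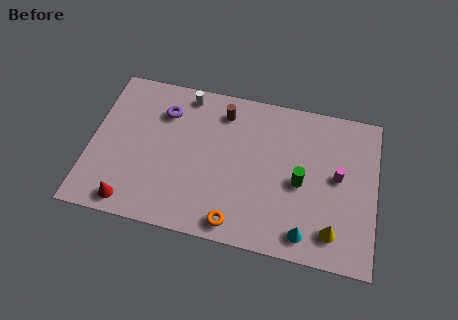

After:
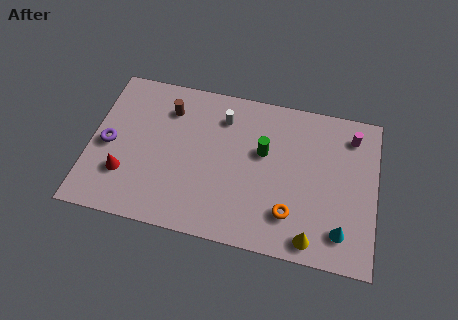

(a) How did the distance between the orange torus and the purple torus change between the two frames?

+2.6

Before: roughly 6.7 units apart; after: 9.3. That's 2.6 units further apart.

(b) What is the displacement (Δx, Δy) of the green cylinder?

(-1.9, 1.3)

The green cylinder started near (10.4, 3.9) and ended near (8.5, 5.2).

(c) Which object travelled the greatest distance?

the purple torus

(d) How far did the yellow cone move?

1.2

From (12.1, 1.6) to (11.1, 1.0), the yellow cone covered √(1.0² + 0.6²) ≈ 1.2 units.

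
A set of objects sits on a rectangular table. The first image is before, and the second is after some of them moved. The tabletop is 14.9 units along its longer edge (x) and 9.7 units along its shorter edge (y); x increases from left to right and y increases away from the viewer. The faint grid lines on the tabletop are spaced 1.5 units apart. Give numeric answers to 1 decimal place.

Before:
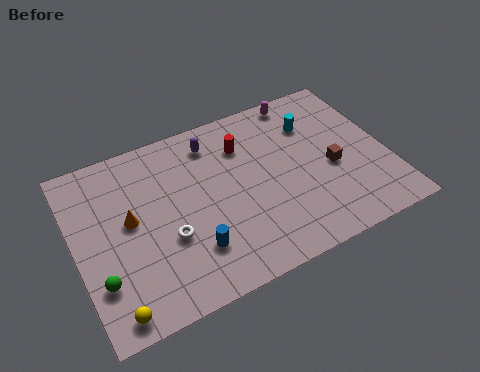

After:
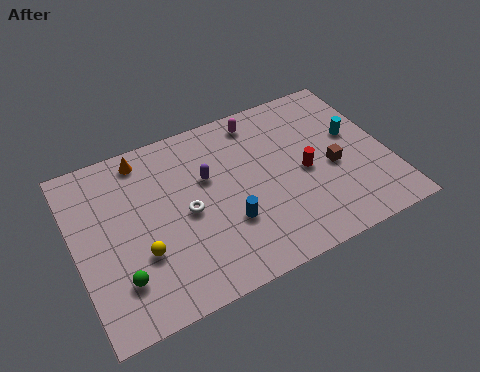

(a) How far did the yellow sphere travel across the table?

2.8

The yellow sphere was near (1.3, 1.0) before and (2.9, 3.3) after, so it travelled √(1.6² + 2.3²) ≈ 2.8 units.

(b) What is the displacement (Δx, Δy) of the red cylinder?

(2.6, -2.7)

The red cylinder started near (8.3, 7.2) and ended near (10.9, 4.5).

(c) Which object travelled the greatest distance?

the red cylinder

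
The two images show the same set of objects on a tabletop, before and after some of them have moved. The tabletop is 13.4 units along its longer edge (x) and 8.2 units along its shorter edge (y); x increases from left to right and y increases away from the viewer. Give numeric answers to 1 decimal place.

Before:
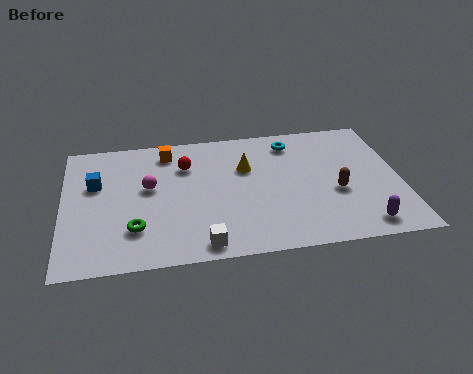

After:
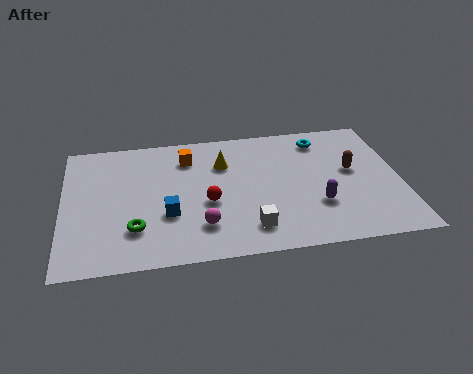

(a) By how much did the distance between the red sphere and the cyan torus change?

+1.4

Before: roughly 4.4 units apart; after: 5.8. That's 1.4 units further apart.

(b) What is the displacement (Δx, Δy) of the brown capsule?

(0.7, 1.3)

From the two frames, the brown capsule sits at roughly (10.8, 3.3) before and (11.5, 4.6) after.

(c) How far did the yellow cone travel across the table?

1.0

The yellow cone was near (7.3, 5.4) before and (6.4, 5.8) after, so it travelled √(0.9² + 0.4²) ≈ 1.0 units.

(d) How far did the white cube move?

2.0

The white cube moved from about (5.4, 0.9) to (7.3, 1.6), a distance of √(1.9² + 0.7²) ≈ 2.0.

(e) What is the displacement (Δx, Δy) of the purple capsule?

(-1.7, 1.5)

The purple capsule started near (11.7, 1.1) and ended near (10.0, 2.6).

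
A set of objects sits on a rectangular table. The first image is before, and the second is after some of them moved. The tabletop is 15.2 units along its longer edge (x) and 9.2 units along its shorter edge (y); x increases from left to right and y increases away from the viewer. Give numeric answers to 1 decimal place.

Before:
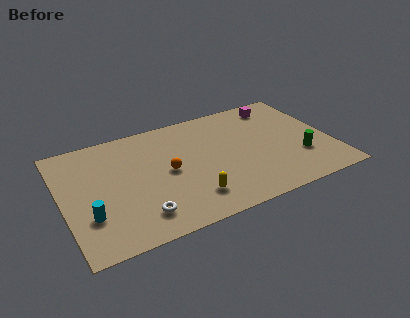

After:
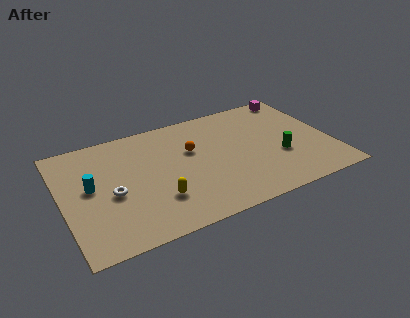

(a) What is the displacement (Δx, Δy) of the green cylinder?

(-1.1, 0.5)

The green cylinder started near (13.3, 2.9) and ended near (12.2, 3.4).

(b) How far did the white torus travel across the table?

2.6

The white torus was near (4.0, 1.8) before and (2.7, 4.0) after, so it travelled √(1.3² + 2.2²) ≈ 2.6 units.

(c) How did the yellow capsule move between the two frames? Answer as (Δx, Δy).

(-1.8, 0.6)

The yellow capsule started near (6.9, 2.0) and ended near (5.1, 2.6).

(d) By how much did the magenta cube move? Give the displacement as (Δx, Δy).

(1.2, 0.5)

The magenta cube was at about (12.7, 7.8) and moved to about (13.9, 8.3).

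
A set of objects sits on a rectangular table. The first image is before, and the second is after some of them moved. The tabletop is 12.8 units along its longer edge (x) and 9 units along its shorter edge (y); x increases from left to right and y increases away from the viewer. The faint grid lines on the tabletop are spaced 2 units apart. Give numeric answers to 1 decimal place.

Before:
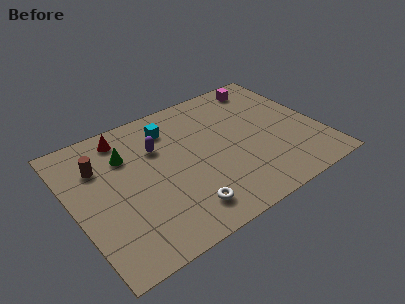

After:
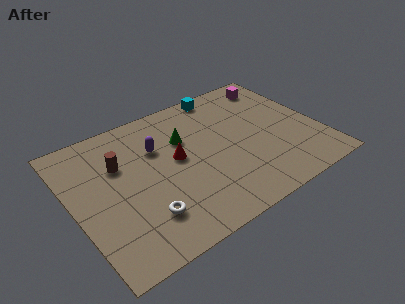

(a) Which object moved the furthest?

the red cone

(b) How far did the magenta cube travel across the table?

0.6

The magenta cube was near (10.7, 7.8) before and (11.3, 7.6) after, so it travelled √(0.6² + 0.2²) ≈ 0.6 units.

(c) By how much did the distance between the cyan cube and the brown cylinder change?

+2.4

The distance was about 3.9 in the first image and 6.3 in the second, so they moved 2.4 units further apart.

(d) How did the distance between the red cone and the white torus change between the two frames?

-2.9

Before: roughly 6.4 units apart; after: 3.5. That's 2.9 units closer together.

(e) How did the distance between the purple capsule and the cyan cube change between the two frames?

+3.1

The distance was about 1.3 in the first image and 4.4 in the second, so they moved 3.1 units further apart.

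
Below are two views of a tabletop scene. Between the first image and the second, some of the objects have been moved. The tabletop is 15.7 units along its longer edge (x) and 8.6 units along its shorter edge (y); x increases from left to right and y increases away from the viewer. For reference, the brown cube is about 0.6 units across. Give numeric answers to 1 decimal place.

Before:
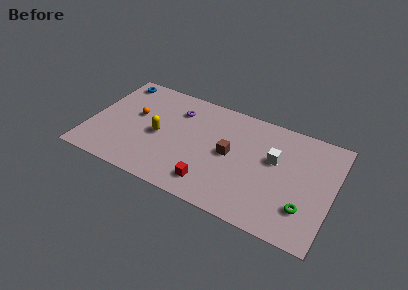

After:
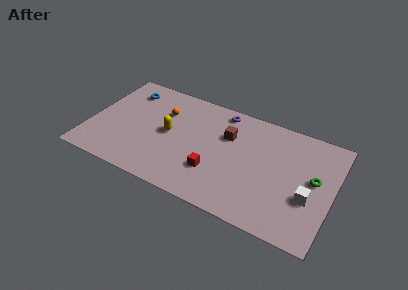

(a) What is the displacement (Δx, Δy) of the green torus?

(0.4, 2.4)

From the two frames, the green torus sits at roughly (14.1, 2.3) before and (14.5, 4.7) after.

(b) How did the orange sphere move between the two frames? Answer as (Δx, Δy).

(1.7, 1.0)

From the two frames, the orange sphere sits at roughly (2.8, 5.0) before and (4.5, 6.0) after.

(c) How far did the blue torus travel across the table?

1.0

From (1.2, 7.5) to (2.0, 6.9), the blue torus covered √(0.8² + 0.6²) ≈ 1.0 units.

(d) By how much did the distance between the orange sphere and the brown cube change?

-2.0

Before: roughly 6.3 units apart; after: 4.3. That's 2.0 units closer together.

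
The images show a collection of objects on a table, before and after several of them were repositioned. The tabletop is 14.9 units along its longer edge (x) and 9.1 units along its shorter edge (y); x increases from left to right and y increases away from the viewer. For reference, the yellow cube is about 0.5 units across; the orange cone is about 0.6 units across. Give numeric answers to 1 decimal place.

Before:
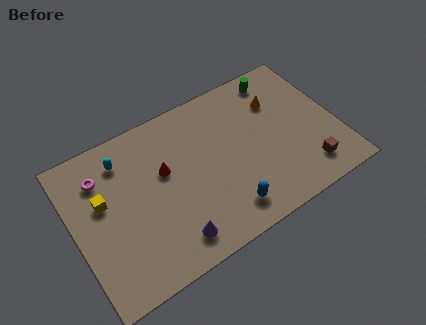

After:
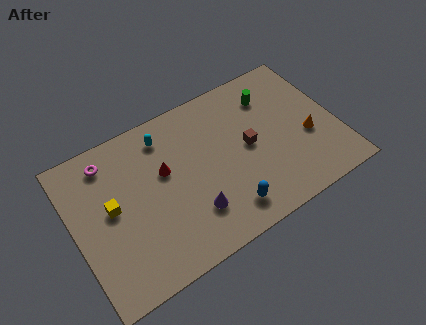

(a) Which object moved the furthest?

the brown cube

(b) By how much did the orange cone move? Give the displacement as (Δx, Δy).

(1.3, -2.9)

From the two frames, the orange cone sits at roughly (11.9, 6.5) before and (13.2, 3.6) after.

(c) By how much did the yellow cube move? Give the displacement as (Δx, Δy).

(0.4, -0.6)

The yellow cube started near (1.7, 5.5) and ended near (2.1, 4.9).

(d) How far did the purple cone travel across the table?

1.6

The purple cone moved from about (5.0, 1.5) to (6.3, 2.4), a distance of √(1.3² + 0.9²) ≈ 1.6.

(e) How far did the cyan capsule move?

2.4

From (3.1, 7.3) to (5.5, 7.5), the cyan capsule covered √(2.4² + 0.2²) ≈ 2.4 units.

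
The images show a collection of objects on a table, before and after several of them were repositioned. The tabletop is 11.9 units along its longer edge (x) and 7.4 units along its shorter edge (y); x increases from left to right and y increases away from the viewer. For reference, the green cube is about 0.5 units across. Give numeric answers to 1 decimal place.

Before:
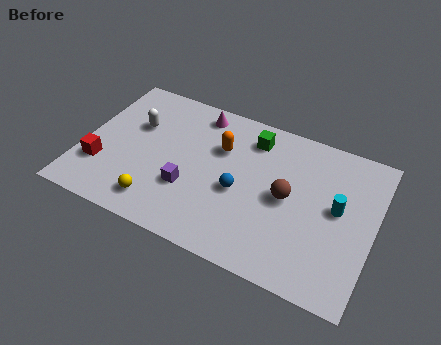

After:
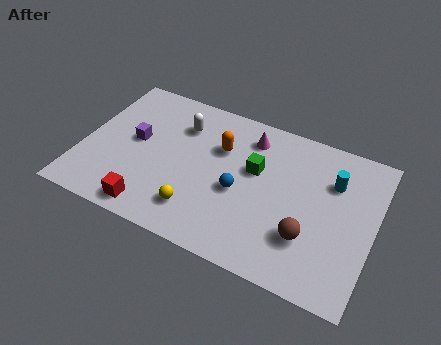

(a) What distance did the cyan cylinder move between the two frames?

1.2

From (10.4, 4.0) to (10.1, 5.2), the cyan cylinder covered √(0.3² + 1.2²) ≈ 1.2 units.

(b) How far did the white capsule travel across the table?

1.9

The white capsule was near (2.0, 4.8) before and (3.8, 5.5) after, so it travelled √(1.8² + 0.7²) ≈ 1.9 units.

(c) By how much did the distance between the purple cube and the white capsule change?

-1.1

Before: roughly 3.4 units apart; after: 2.3. That's 1.1 units closer together.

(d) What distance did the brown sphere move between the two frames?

1.8

The brown sphere was near (8.4, 3.7) before and (9.4, 2.2) after, so it travelled √(1.0² + 1.5²) ≈ 1.8 units.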